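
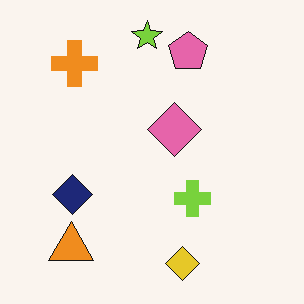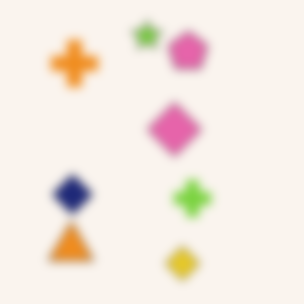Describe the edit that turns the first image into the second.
This is the original image strongly gaussian-blurred.

Shape edges and outlines are uniformly softened across the whole image.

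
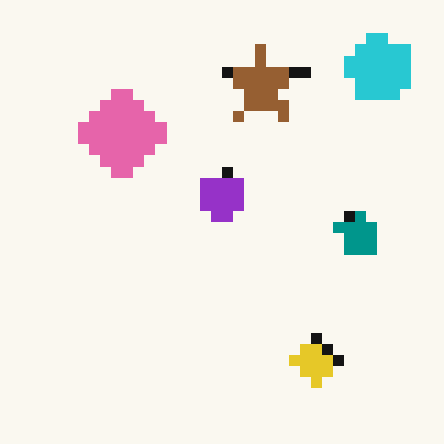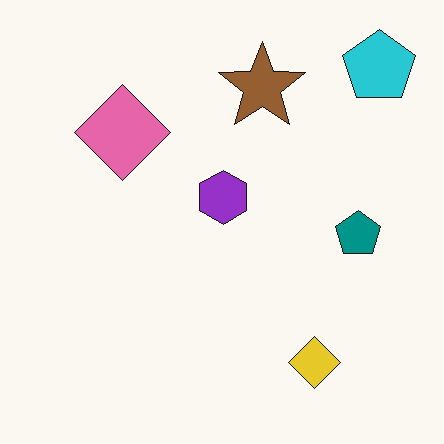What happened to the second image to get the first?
The transformation is: coarsely pixelated.

Shapes are reduced to large square blocks; fine edges and outlines are lost — a downscale-then-upscale (mosaic) effect.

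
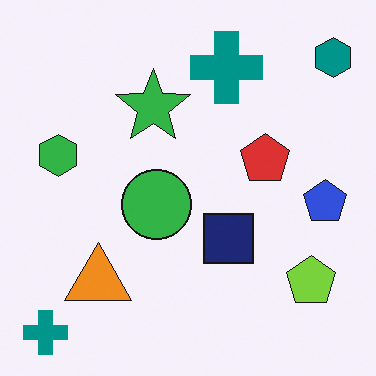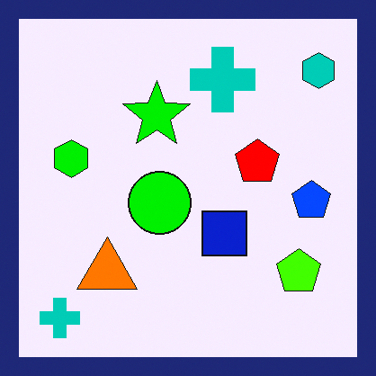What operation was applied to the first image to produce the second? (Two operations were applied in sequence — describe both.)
The image was made much more vivid (saturation change), then framed with a navy border.

All colors are more vivid — a global saturation change. A solid navy frame runs around the edge of the second image, with the content slightly shrunk inside it.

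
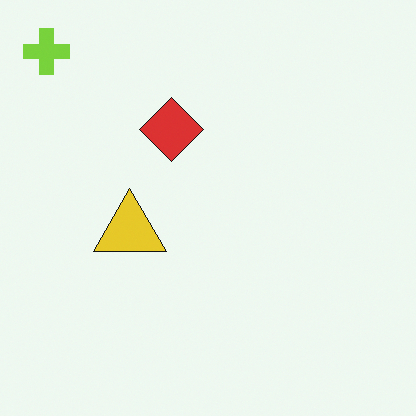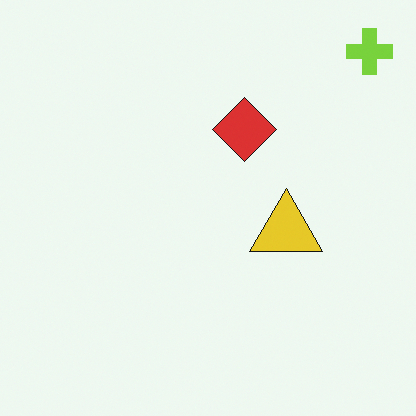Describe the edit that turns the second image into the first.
The transformation is: flipped horizontally (left ↔ right).

The lime cross is in the top-right of the second image and the top-left of the first — shapes on opposite sides of the vertical midline have swapped in a mirror flip.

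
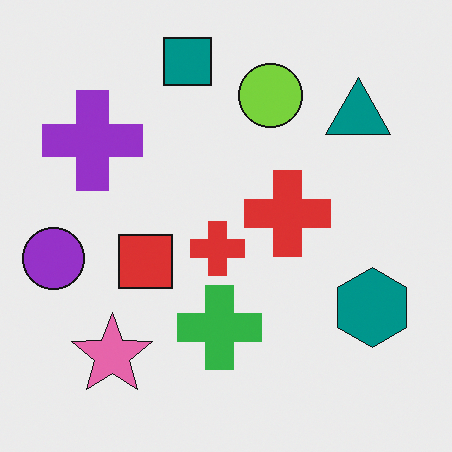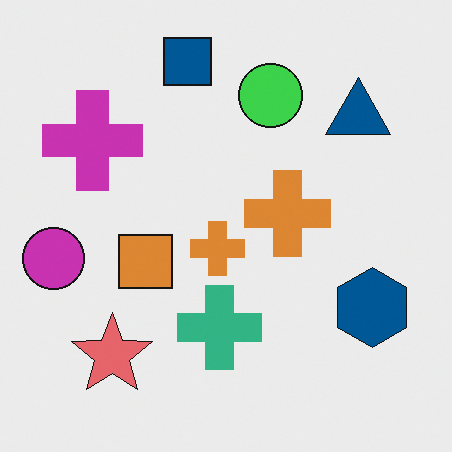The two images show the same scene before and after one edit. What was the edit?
The transformation is: hue-shifted by a small amount.

Every shape's color has rotated by the same amount around the hue wheel — a uniform hue shift.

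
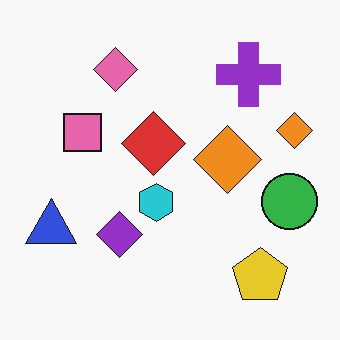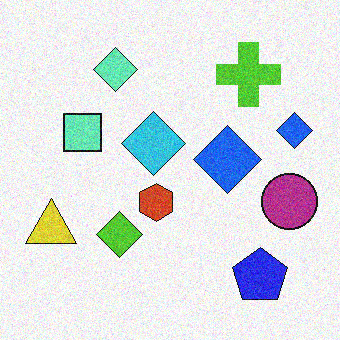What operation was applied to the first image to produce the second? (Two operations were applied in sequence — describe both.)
The image was hue-shifted through roughly half the color wheel, then degraded with visible gaussian noise.

Every shape's color has rotated by the same amount around the hue wheel — a uniform hue shift. Random speckle covers the whole image, including the flat background.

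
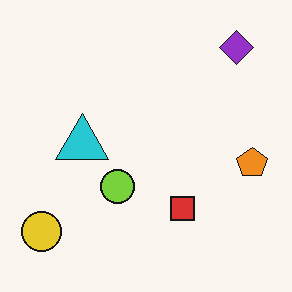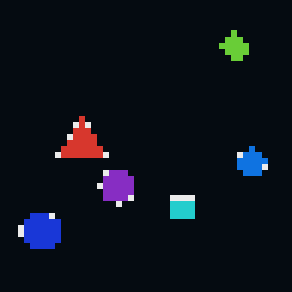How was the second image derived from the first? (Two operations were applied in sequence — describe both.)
The transformation is: moderately pixelated, then color-inverted (negative).

Shapes are reduced to large square blocks; fine edges and outlines are lost — a downscale-then-upscale (mosaic) effect. The light background has become dark and every shape's color is its complement — a photographic negative.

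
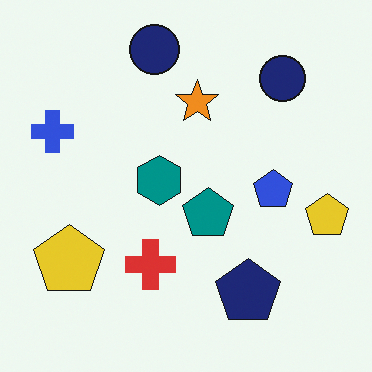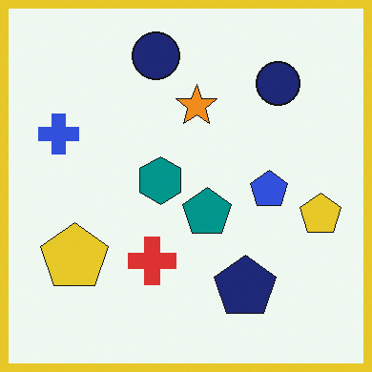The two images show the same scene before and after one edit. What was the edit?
The second image is the first framed with a yellow border.

A solid yellow frame runs around the edge of the second image, with the content slightly shrunk inside it.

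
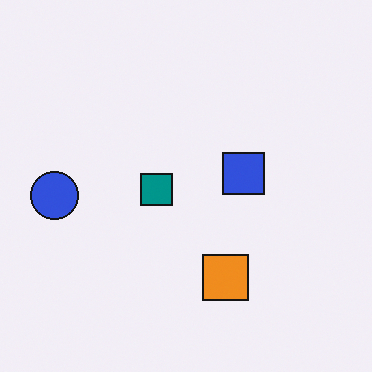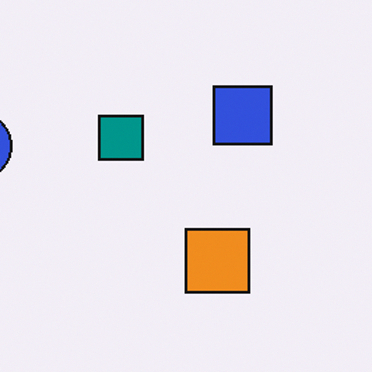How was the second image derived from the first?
The second image is the first cropped to a modestly smaller region and rescaled.

The visible shapes are larger and the field of view is narrower; shapes near the original edges may be partly or wholly outside the frame — a crop-and-rescale.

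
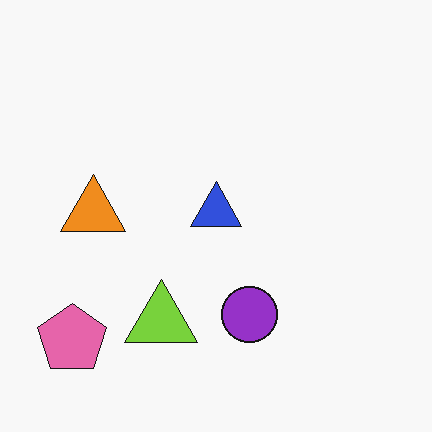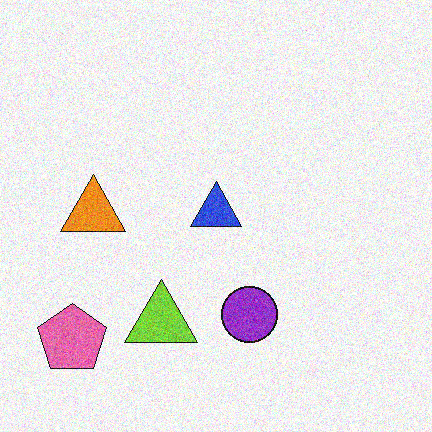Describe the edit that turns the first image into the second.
Degraded with visible gaussian noise.

Random speckle covers the whole image, including the flat background.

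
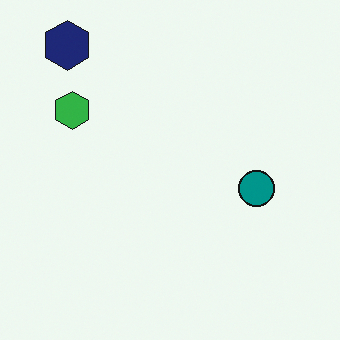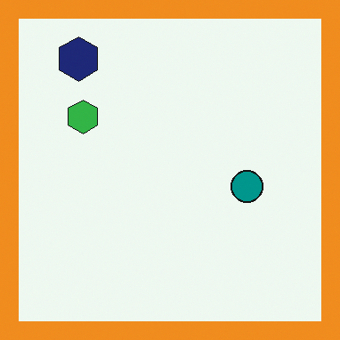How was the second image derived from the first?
The second image is the first framed with a orange border.

A solid orange frame runs around the edge of the second image, with the content slightly shrunk inside it.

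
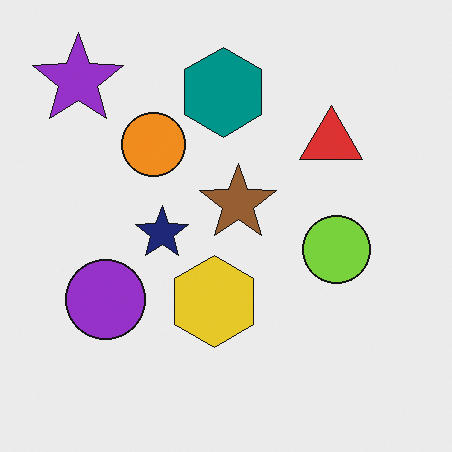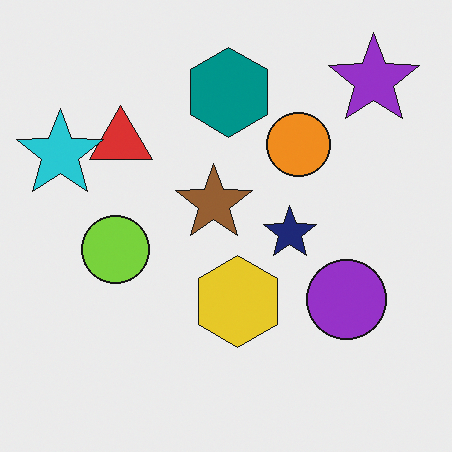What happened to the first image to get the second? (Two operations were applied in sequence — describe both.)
Flipped horizontally (left ↔ right), then overlaid with an additional cyan star.

The purple star is in the top-left of the first image and the top-right of the second — shapes on opposite sides of the vertical midline have swapped in a mirror flip. A cyan star appears in the second image that is absent from the first.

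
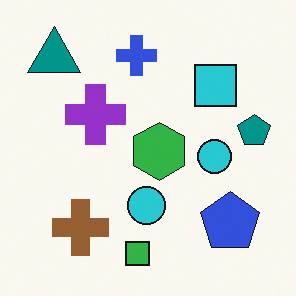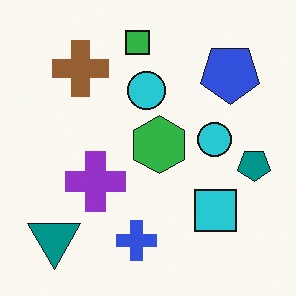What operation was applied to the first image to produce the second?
The second image is the first flipped vertically (top ↔ bottom).

The green square is in the bottom of the first image and the top of the second — shapes on opposite sides of the horizontal midline have swapped in a mirror flip.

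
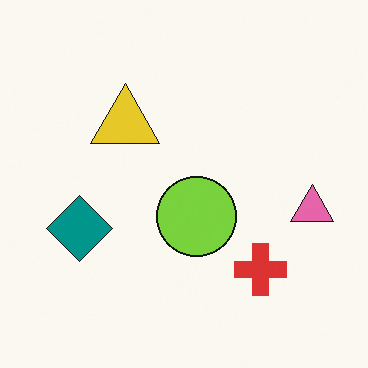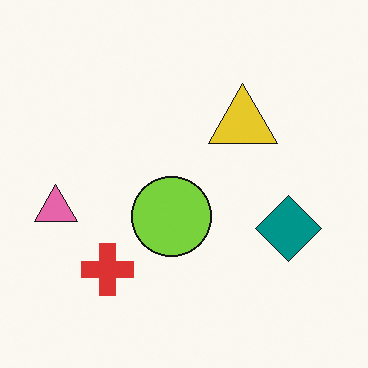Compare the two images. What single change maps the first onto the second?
This is the original image flipped horizontally (left ↔ right).

The pink triangle is in the right of the first image and the left of the second — shapes on opposite sides of the vertical midline have swapped in a mirror flip.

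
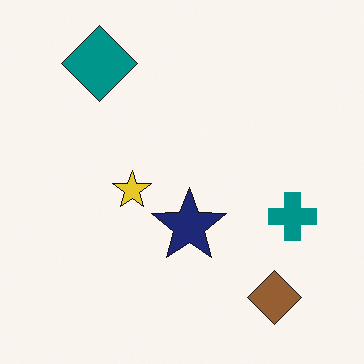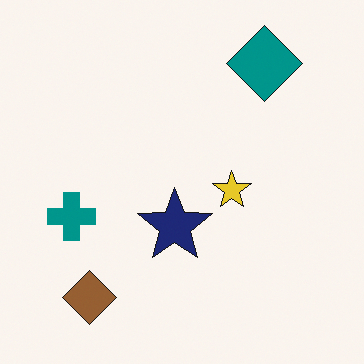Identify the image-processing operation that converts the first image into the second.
The transformation is: flipped horizontally (left ↔ right).

The teal cross is in the right of the first image and the left of the second — shapes on opposite sides of the vertical midline have swapped in a mirror flip.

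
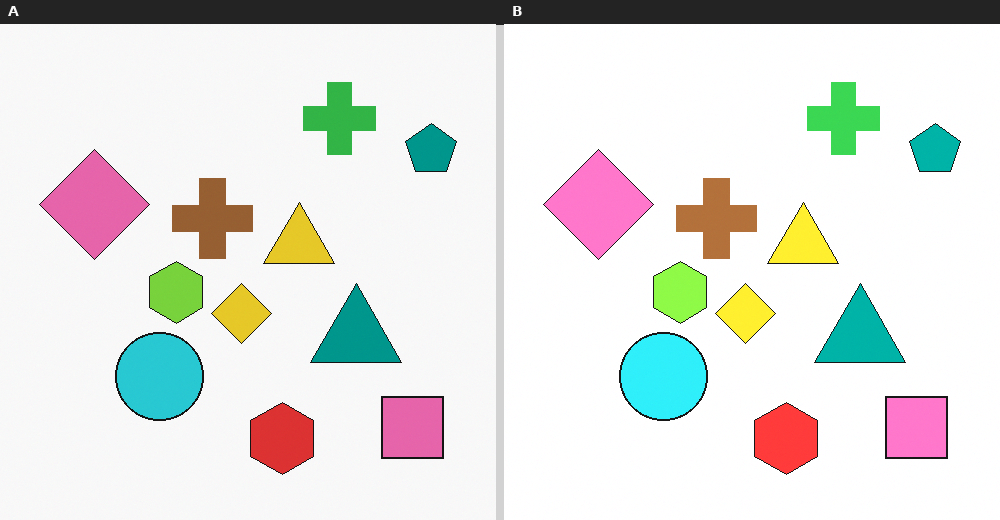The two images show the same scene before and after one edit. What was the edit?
The image was brightened a little.

Every pixel — background and shapes alike — is uniformly brightened.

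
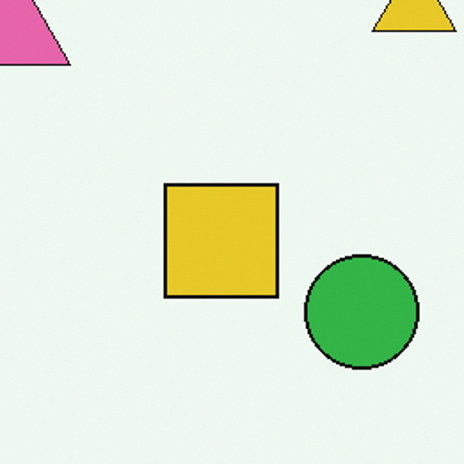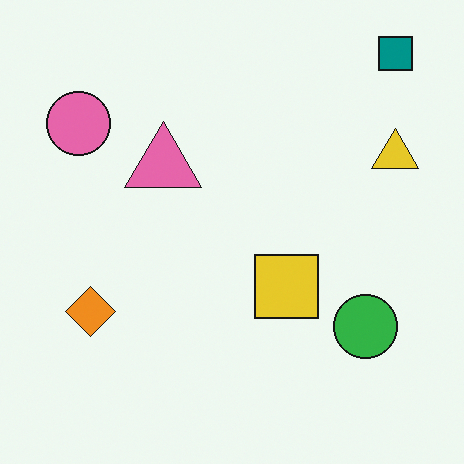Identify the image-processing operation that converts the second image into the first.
It was cropped tightly and scaled back up.

The visible shapes are larger and the field of view is narrower; shapes near the original edges may be partly or wholly outside the frame — a crop-and-rescale.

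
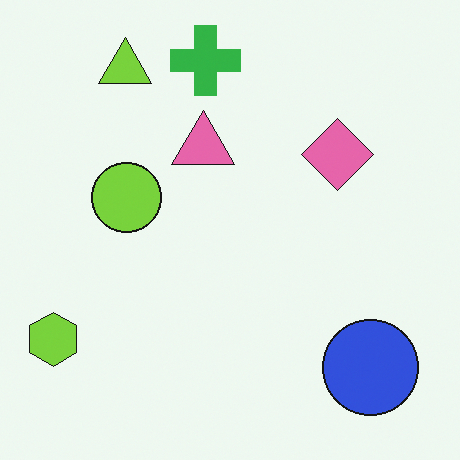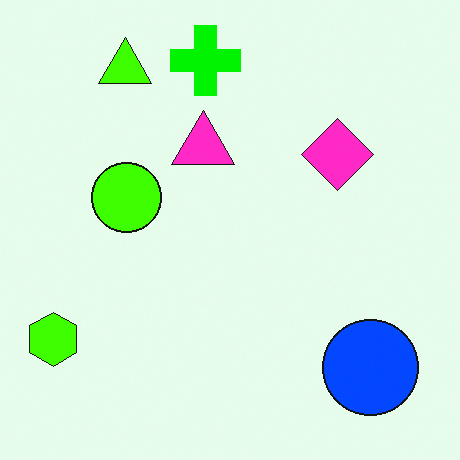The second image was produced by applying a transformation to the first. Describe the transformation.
The transformation is: heavily oversaturated.

All colors are more vivid — a global saturation change.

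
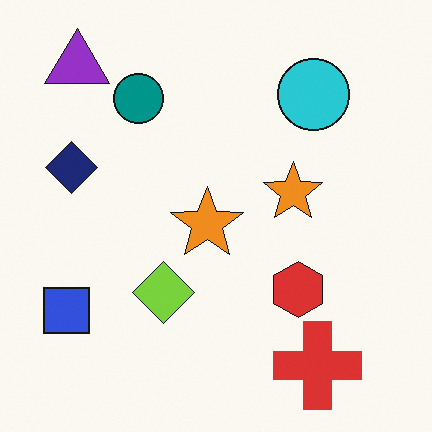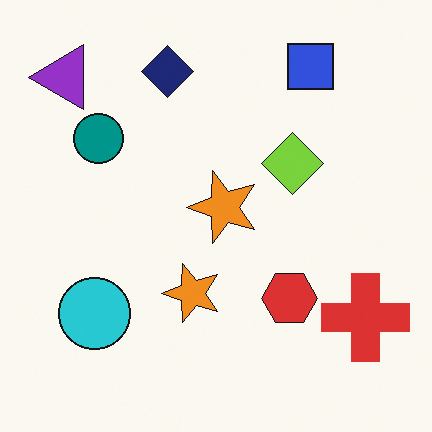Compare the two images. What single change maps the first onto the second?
The second image is the first transposed (reflected across the top-left ↔ bottom-right diagonal).

Shapes have swapped their row and column positions — what was in the top-right is now in the bottom-left — a diagonal reflection.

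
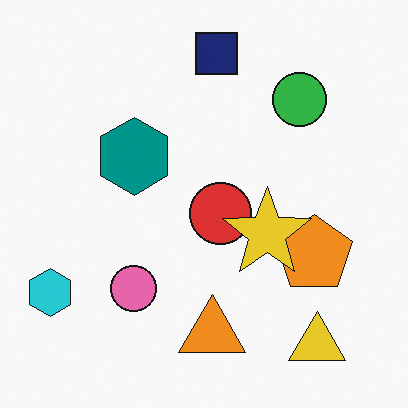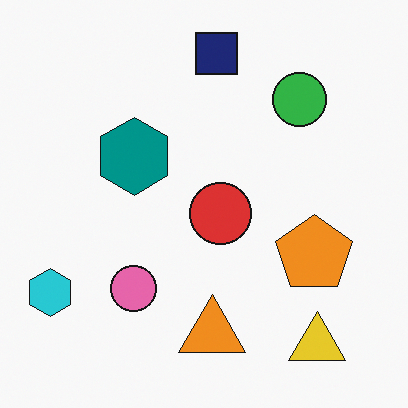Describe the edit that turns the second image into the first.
This is the original image overlaid with an additional yellow star.

A yellow star appears in the first image that is absent from the second.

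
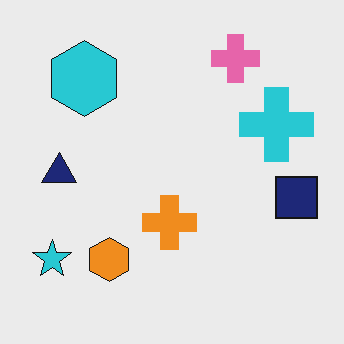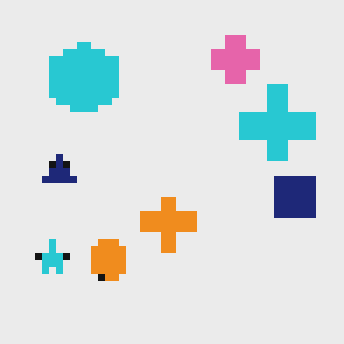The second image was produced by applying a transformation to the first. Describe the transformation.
Pixelated into visible square blocks.

Shapes are reduced to large square blocks; fine edges and outlines are lost — a downscale-then-upscale (mosaic) effect.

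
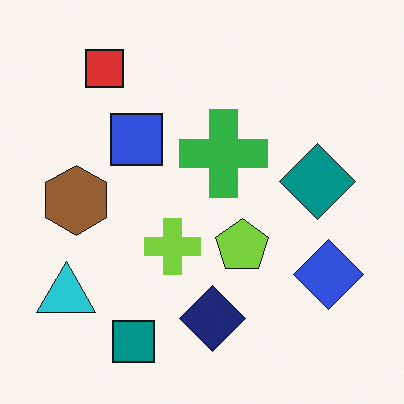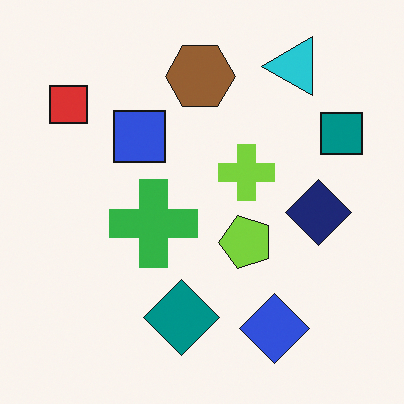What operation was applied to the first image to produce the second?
The image was transposed (reflected across the top-left ↔ bottom-right diagonal).

Shapes have swapped their row and column positions — what was in the top-right is now in the bottom-left — a diagonal reflection.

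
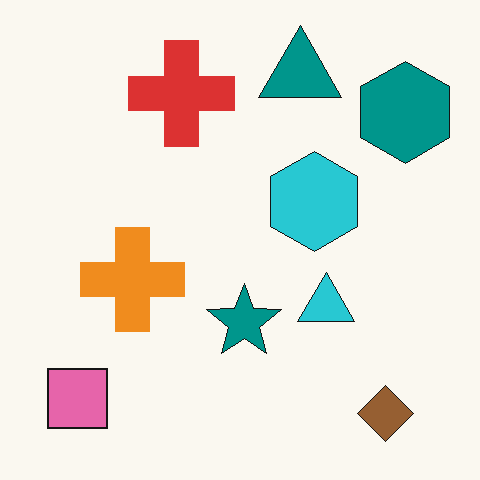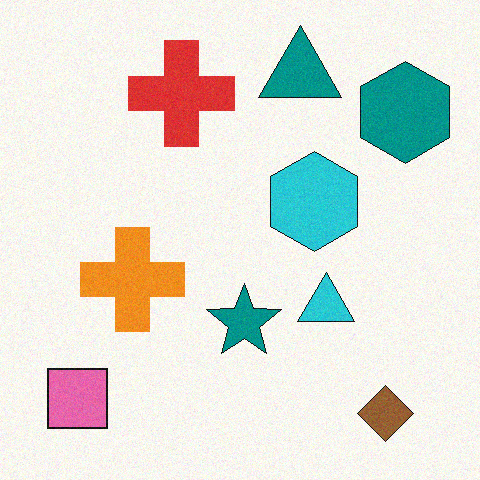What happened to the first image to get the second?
The second image is the first degraded with a light layer of grain.

Random speckle covers the whole image, including the flat background.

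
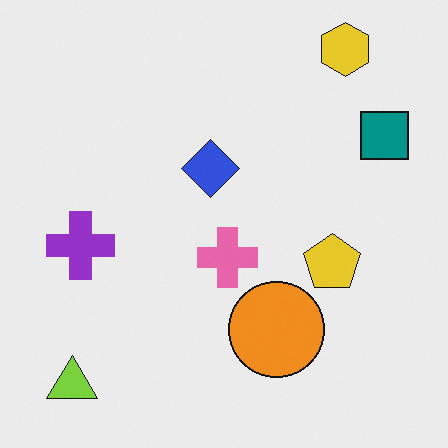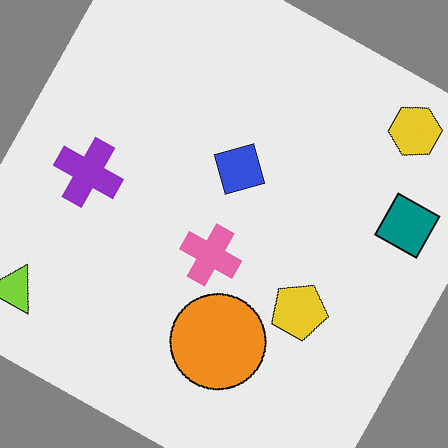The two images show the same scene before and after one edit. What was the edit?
Rotated clockwise by a clearly visible amount.

Every shape is tilted by the same angle and the image corners show triangular fill wedges — a whole-image rotation by a non-right angle.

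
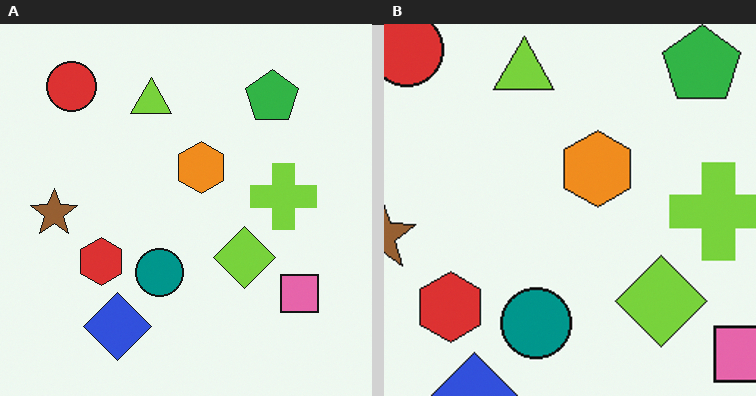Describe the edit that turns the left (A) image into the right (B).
The transformation is: cropped to a modestly smaller region and rescaled.

The visible shapes are larger and the field of view is narrower; shapes near the original edges may be partly or wholly outside the frame — a crop-and-rescale.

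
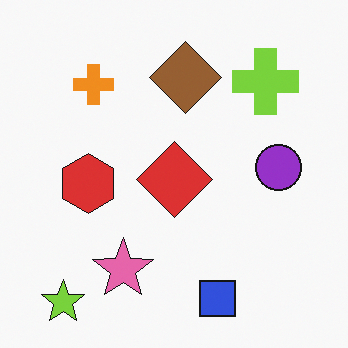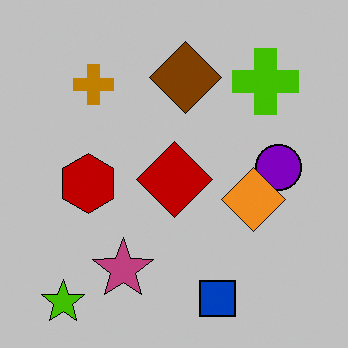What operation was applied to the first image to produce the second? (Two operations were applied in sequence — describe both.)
It was heavily posterized to just a handful of flat colors, then overlaid with an additional orange diamond.

Each flat color has snapped to a coarser quantized level — most visibly, the near-white background has dropped to a flat grey. An orange diamond appears in the second image that is absent from the first.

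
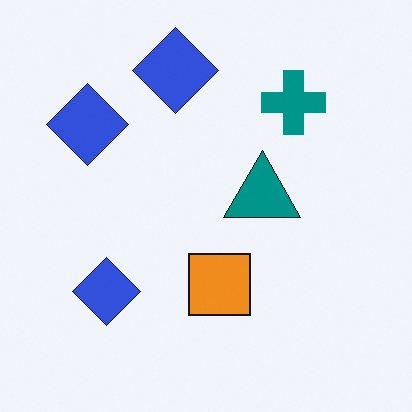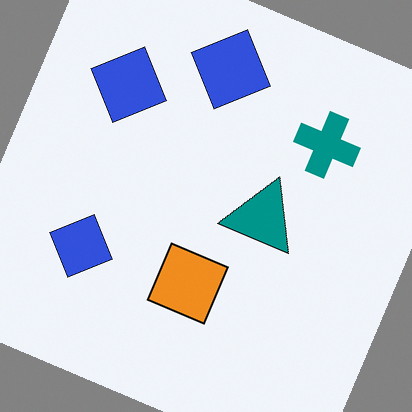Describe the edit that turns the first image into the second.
Rotated clockwise by a moderate amount.

Every shape is tilted by the same angle and the image corners show triangular fill wedges — a whole-image rotation by a non-right angle.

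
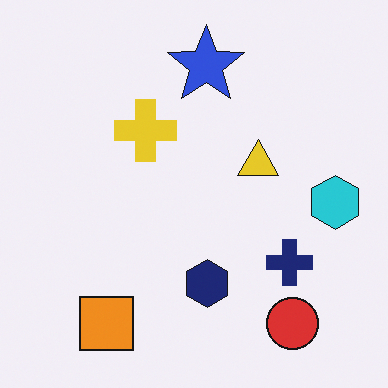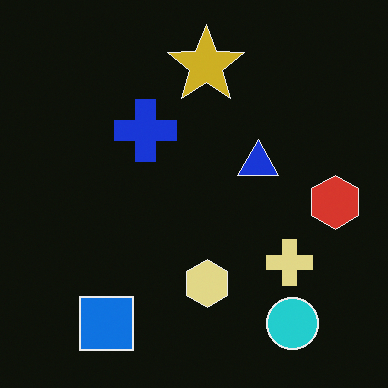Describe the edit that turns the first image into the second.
It was color-inverted (negative).

The light background has become dark and every shape's color is its complement — a photographic negative.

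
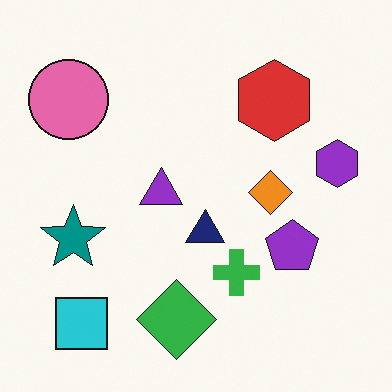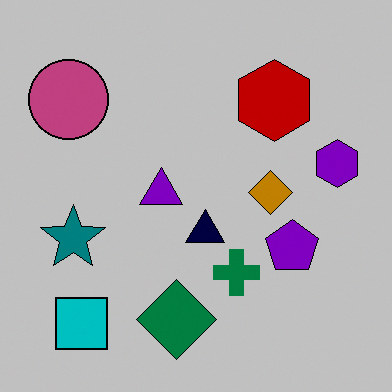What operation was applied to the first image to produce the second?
This is the original image heavily posterized to just a handful of flat colors.

Each flat color has snapped to a coarser quantized level — most visibly, the near-white background has dropped to a flat grey.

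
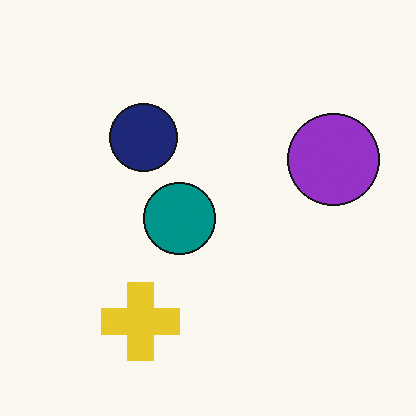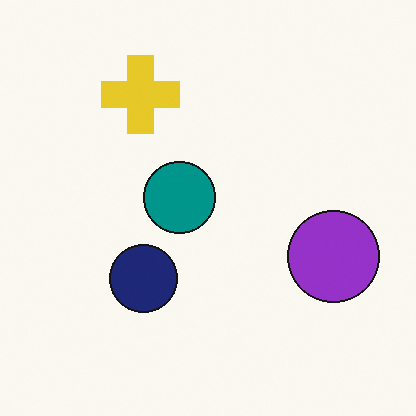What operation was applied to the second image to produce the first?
The image was flipped vertically (top ↔ bottom).

The yellow cross is in the top of the second image and the bottom of the first — shapes on opposite sides of the horizontal midline have swapped in a mirror flip.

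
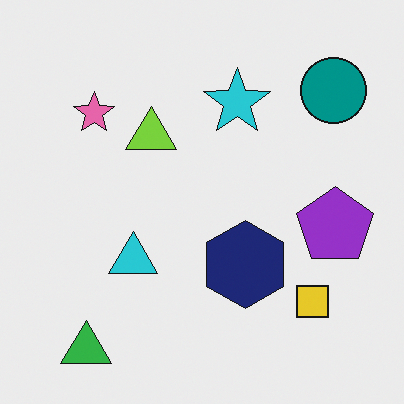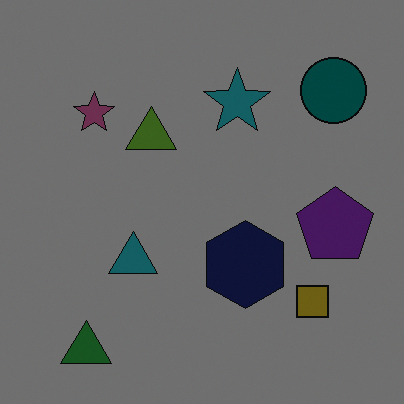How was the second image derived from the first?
It was substantially darkened.

Every pixel — background and shapes alike — is uniformly darkened.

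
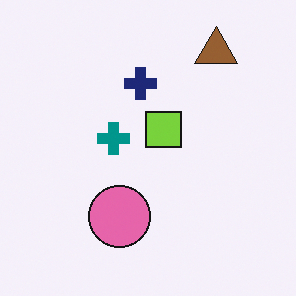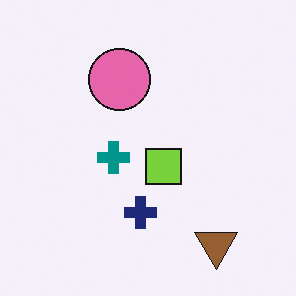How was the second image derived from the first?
This is the original image flipped vertically (top ↔ bottom).

The brown triangle is in the top-right of the first image and the bottom-right of the second — shapes on opposite sides of the horizontal midline have swapped in a mirror flip.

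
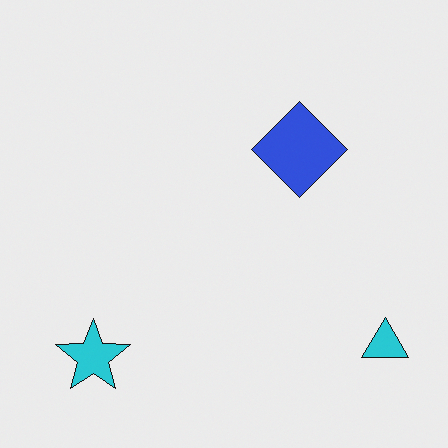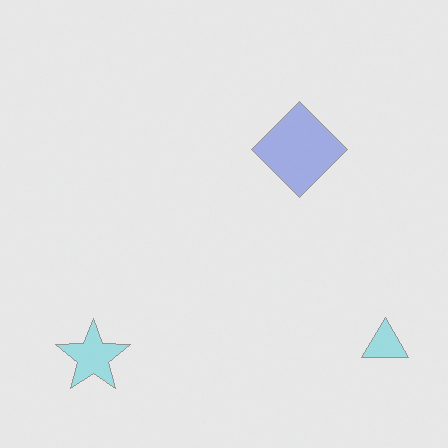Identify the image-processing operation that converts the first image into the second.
The second image is the first given much lower contrast.

Tones are pushed toward mid-grey across the whole image — a global contrast change.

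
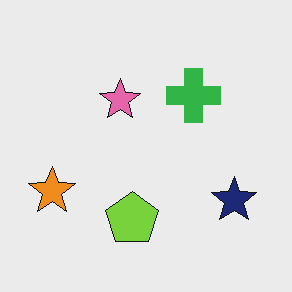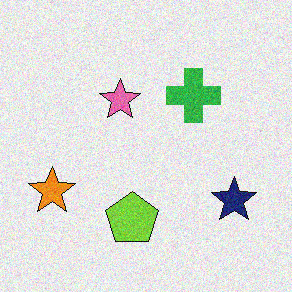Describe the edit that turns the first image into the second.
Degraded with moderate additive noise.

Random speckle covers the whole image, including the flat background.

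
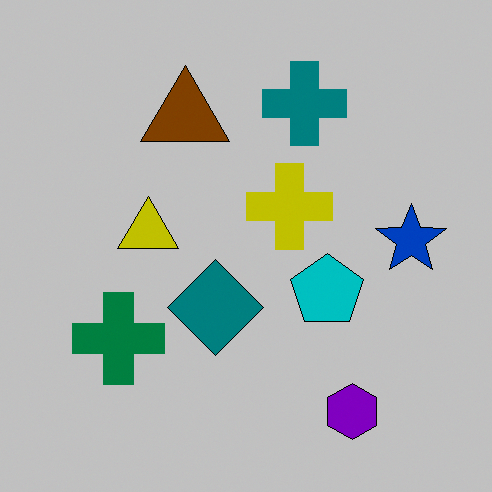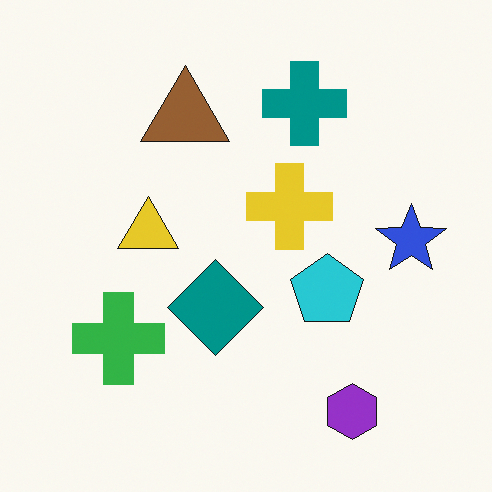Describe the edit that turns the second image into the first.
It was heavily posterized to just a handful of flat colors.

Each flat color has snapped to a coarser quantized level — most visibly, the near-white background has dropped to a flat grey.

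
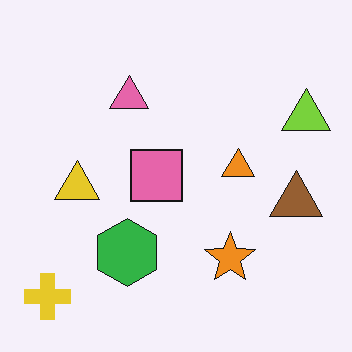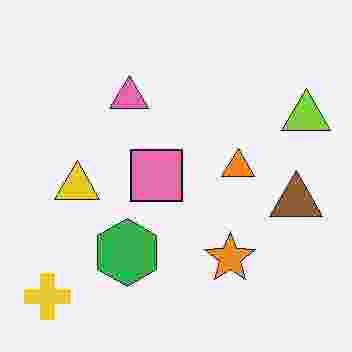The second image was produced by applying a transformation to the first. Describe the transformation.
The second image is the first degraded with heavy JPEG compression.

Blocky 8×8 compression artifacts appear around shape edges and the flat background shows ringing — characteristic JPEG degradation.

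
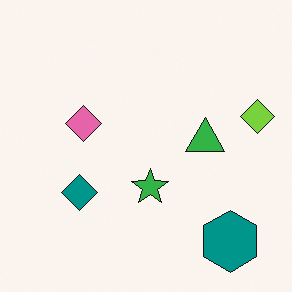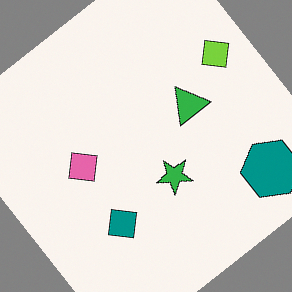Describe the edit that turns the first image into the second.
Rotated counter-clockwise by a large amount — several tens of degrees.

Every shape is tilted by the same angle and the image corners show triangular fill wedges — a whole-image rotation by a non-right angle.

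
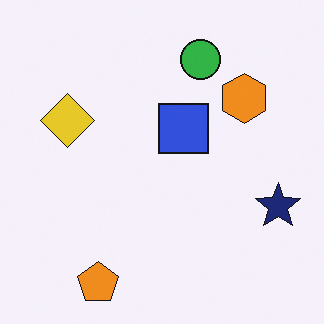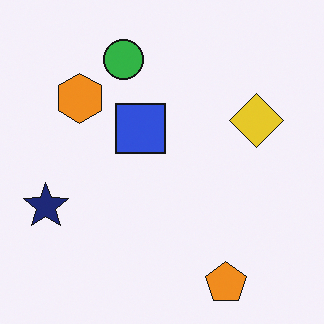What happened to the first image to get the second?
Flipped horizontally (left ↔ right).

The navy star is in the right of the first image and the left of the second — shapes on opposite sides of the vertical midline have swapped in a mirror flip.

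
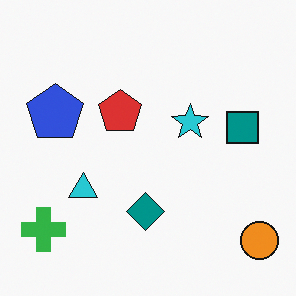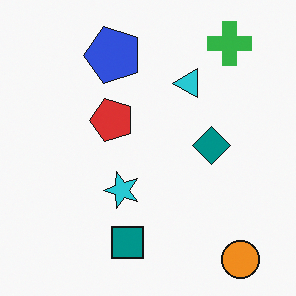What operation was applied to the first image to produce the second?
Transposed (reflected across the top-left ↔ bottom-right diagonal).

Shapes have swapped their row and column positions — what was in the top-right is now in the bottom-left — a diagonal reflection.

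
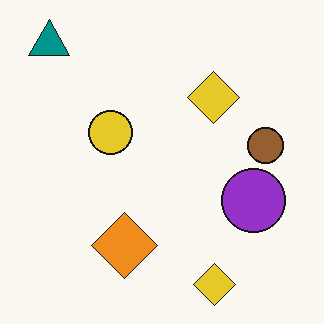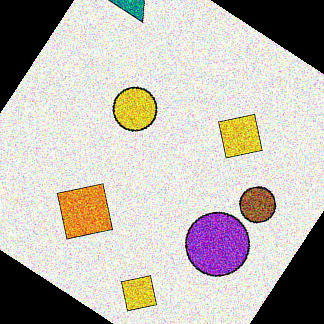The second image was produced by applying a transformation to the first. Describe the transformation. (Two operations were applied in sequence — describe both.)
This is the original image degraded with strong gaussian noise, then rotated clockwise by a large amount — several tens of degrees.

Random speckle covers the whole image, including the flat background. Every shape is tilted by the same angle and the image corners show triangular fill wedges — a whole-image rotation by a non-right angle.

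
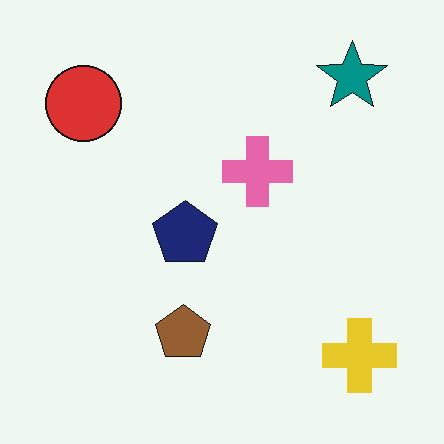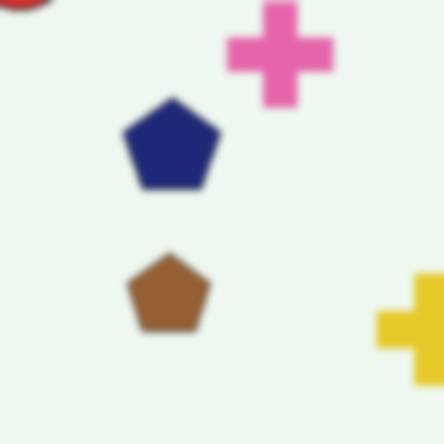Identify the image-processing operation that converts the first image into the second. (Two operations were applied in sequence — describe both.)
The transformation is: cropped slightly and scaled back up, then noticeably gaussian-blurred.

The visible shapes are larger and the field of view is narrower; shapes near the original edges may be partly or wholly outside the frame — a crop-and-rescale. Shape edges and outlines are uniformly softened across the whole image.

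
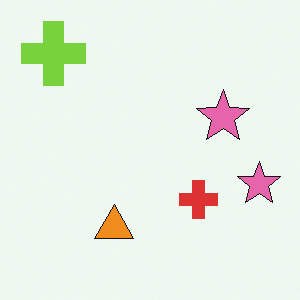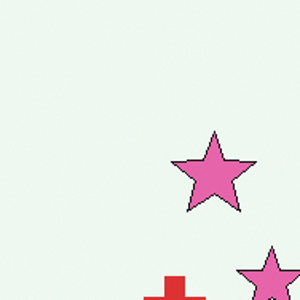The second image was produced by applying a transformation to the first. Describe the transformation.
It was cropped slightly and scaled back up.

The visible shapes are larger and the field of view is narrower; shapes near the original edges may be partly or wholly outside the frame — a crop-and-rescale.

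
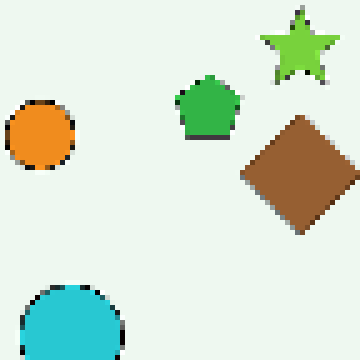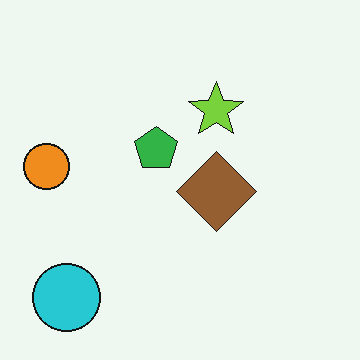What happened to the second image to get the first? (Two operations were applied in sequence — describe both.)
The image was cropped to a modestly smaller region and rescaled, then mildly pixelated.

The visible shapes are larger and the field of view is narrower; shapes near the original edges may be partly or wholly outside the frame — a crop-and-rescale. Shapes are reduced to large square blocks; fine edges and outlines are lost — a downscale-then-upscale (mosaic) effect.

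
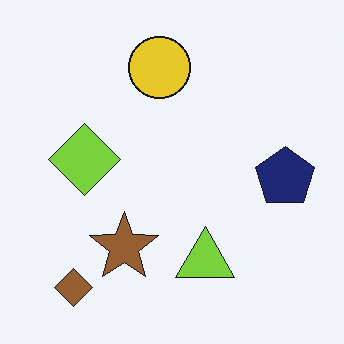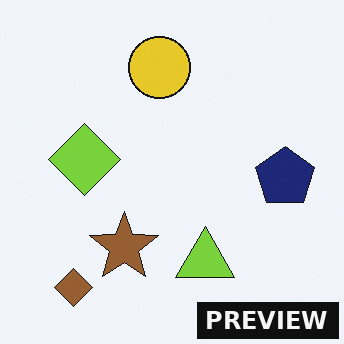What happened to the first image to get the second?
This is the original image watermarked with the text "PREVIEW" in the lower-right corner.

A dark label reading "PREVIEW" appears in the lower-right corner.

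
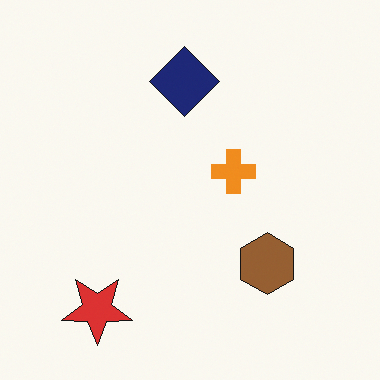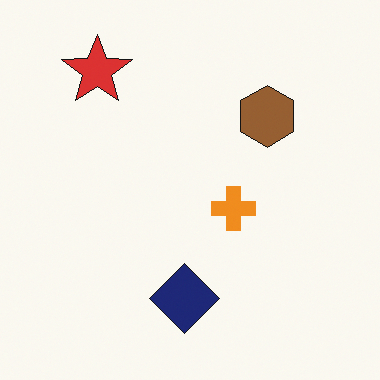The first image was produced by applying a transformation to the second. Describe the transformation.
The transformation is: flipped vertically (top ↔ bottom).

The red star is in the top-left of the second image and the bottom-left of the first — shapes on opposite sides of the horizontal midline have swapped in a mirror flip.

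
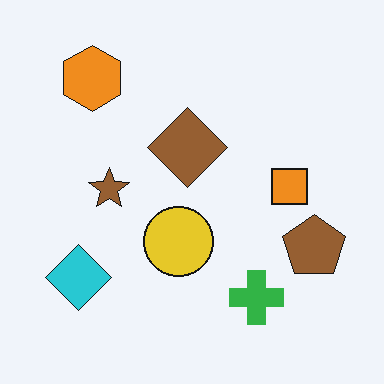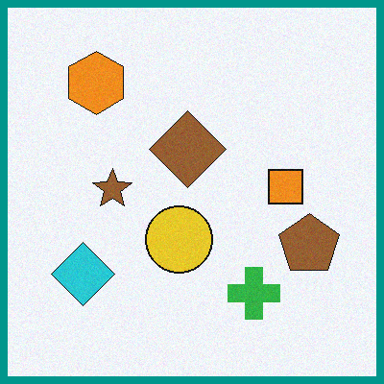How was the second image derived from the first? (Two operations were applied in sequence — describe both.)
It was degraded with a light layer of grain, then framed with a teal border.

Random speckle covers the whole image, including the flat background. A solid teal frame runs around the edge of the second image, with the content slightly shrunk inside it.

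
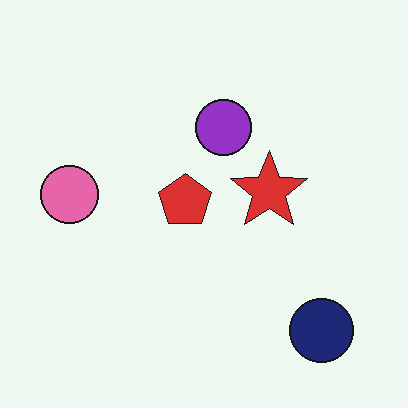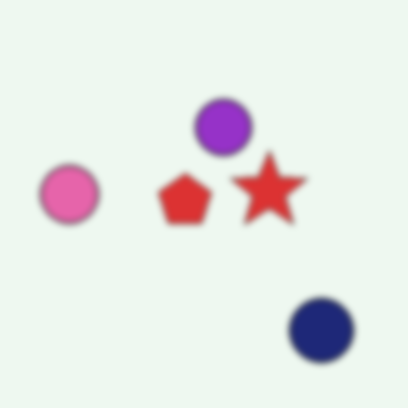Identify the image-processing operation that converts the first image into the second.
It was noticeably gaussian-blurred.

Shape edges and outlines are uniformly softened across the whole image.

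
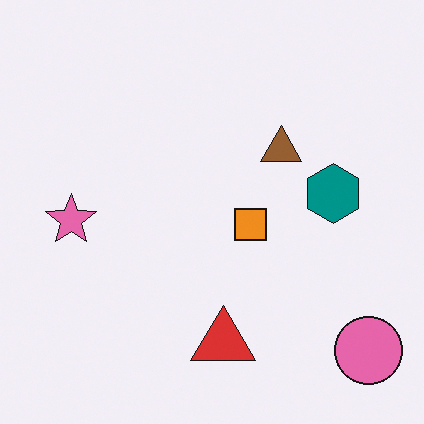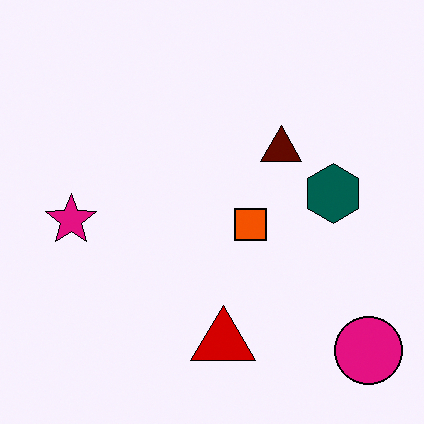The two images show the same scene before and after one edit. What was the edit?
The transformation is: given much higher contrast.

Tones are pushed away from mid-grey across the whole image — a global contrast change.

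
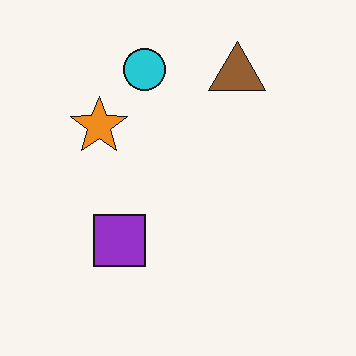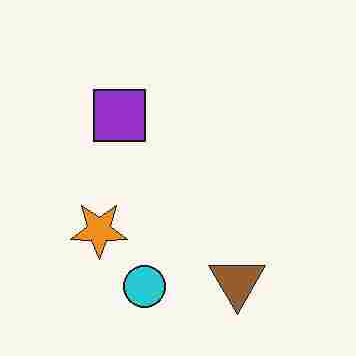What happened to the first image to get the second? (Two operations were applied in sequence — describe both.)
The transformation is: degraded with heavy JPEG compression, then flipped vertically (top ↔ bottom).

Blocky 8×8 compression artifacts appear around shape edges and the flat background shows ringing — characteristic JPEG degradation. The cyan circle is in the top of the first image and the bottom of the second — shapes on opposite sides of the horizontal midline have swapped in a mirror flip.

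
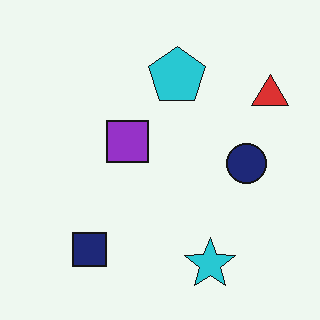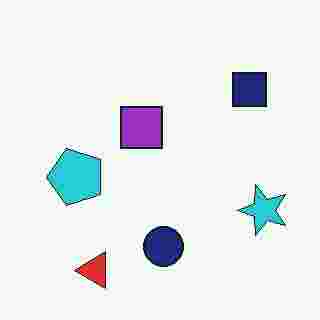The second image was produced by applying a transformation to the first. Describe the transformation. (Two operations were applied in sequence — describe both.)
The image was heavily JPEG-compressed with obvious blocking artifacts, then transposed (reflected across the top-left ↔ bottom-right diagonal).

Blocky 8×8 compression artifacts appear around shape edges and the flat background shows ringing — characteristic JPEG degradation. Shapes have swapped their row and column positions — what was in the top-right is now in the bottom-left — a diagonal reflection.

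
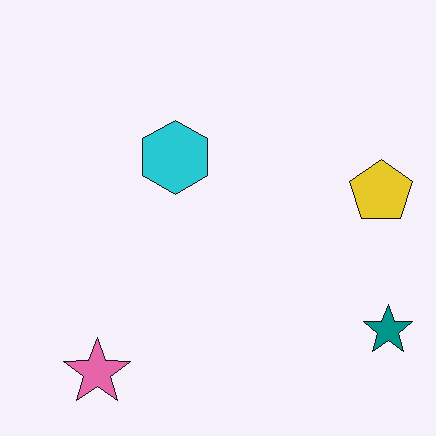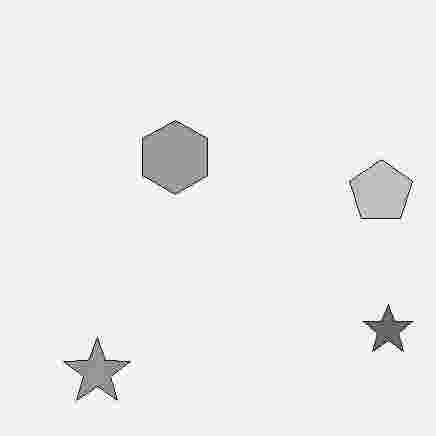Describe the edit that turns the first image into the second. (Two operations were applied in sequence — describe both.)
The second image is the first converted to grayscale, then heavily JPEG-compressed with obvious blocking artifacts.

All color is removed — every shape is now a shade of grey. Blocky 8×8 compression artifacts appear around shape edges and the flat background shows ringing — characteristic JPEG degradation.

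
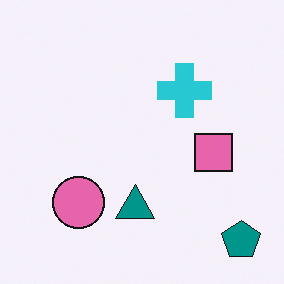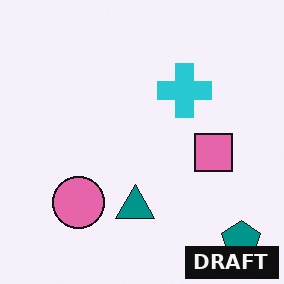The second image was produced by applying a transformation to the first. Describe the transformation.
The transformation is: watermarked with the text "DRAFT" in the lower-right corner.

A dark label reading "DRAFT" appears in the lower-right corner.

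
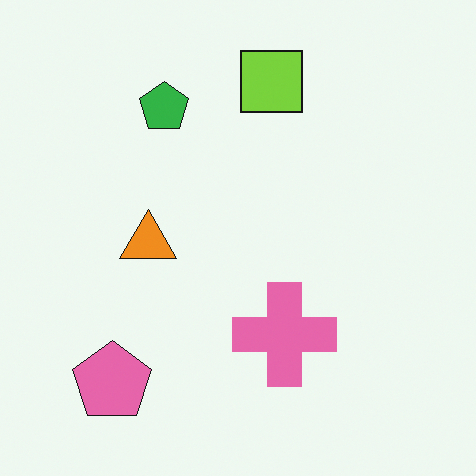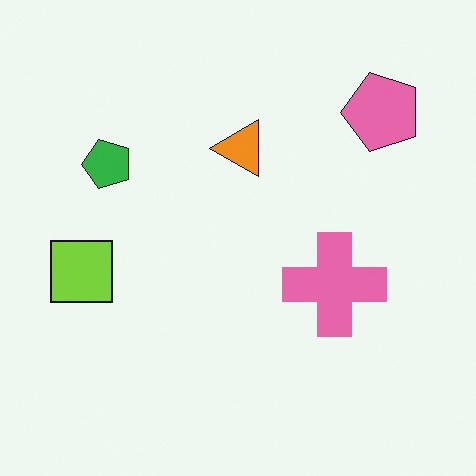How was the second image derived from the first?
The image was transposed (reflected across the top-left ↔ bottom-right diagonal).

Shapes have swapped their row and column positions — what was in the top-right is now in the bottom-left — a diagonal reflection.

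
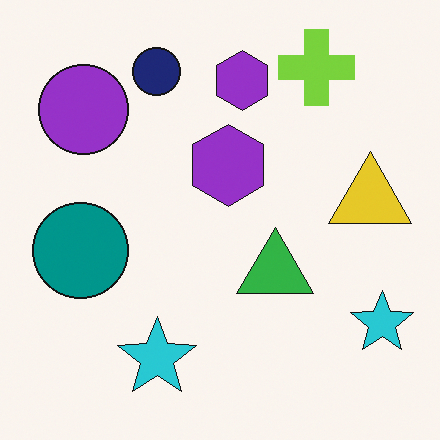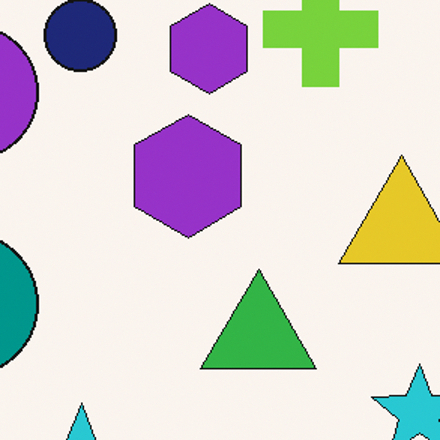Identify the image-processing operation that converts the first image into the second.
This is the original image cropped to a modestly smaller region and rescaled.

The visible shapes are larger and the field of view is narrower; shapes near the original edges may be partly or wholly outside the frame — a crop-and-rescale.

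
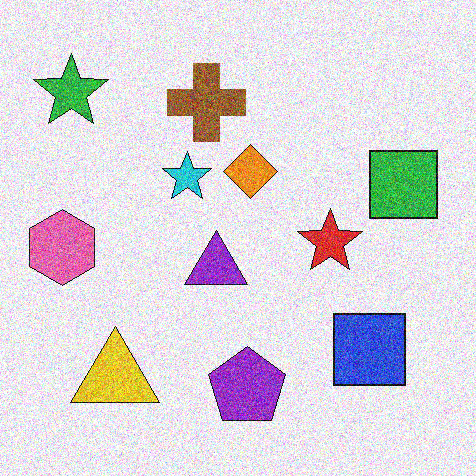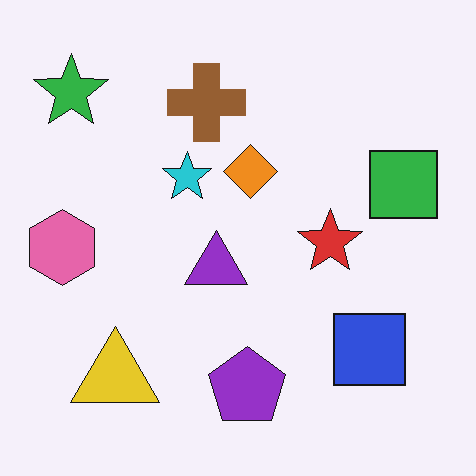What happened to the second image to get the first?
The image was degraded with strong gaussian noise.

Random speckle covers the whole image, including the flat background.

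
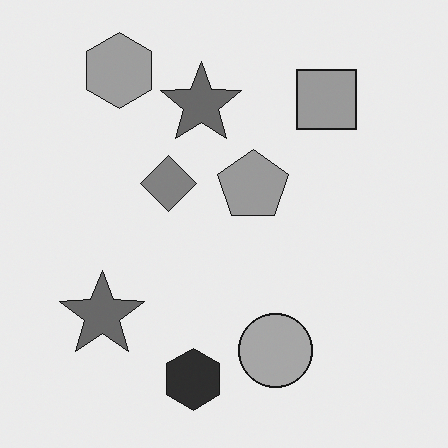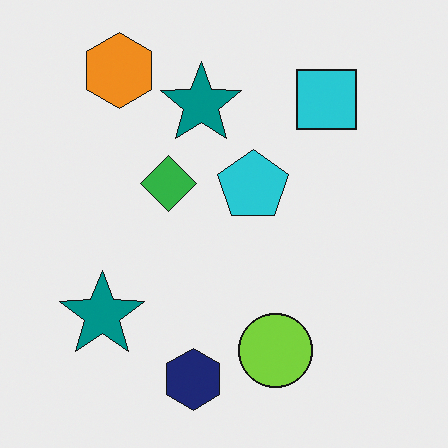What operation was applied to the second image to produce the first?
The image was converted to grayscale.

All color is removed — every shape is now a shade of grey.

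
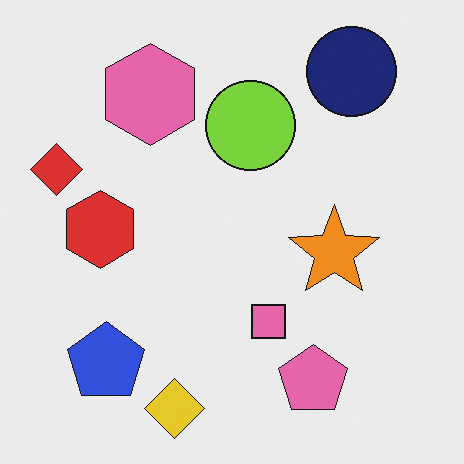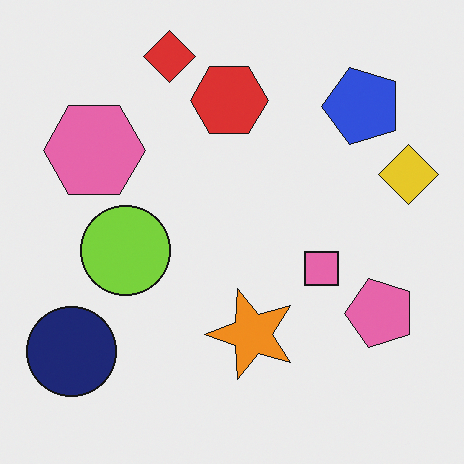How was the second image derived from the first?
It was transposed (reflected across the top-left ↔ bottom-right diagonal).

Shapes have swapped their row and column positions — what was in the top-right is now in the bottom-left — a diagonal reflection.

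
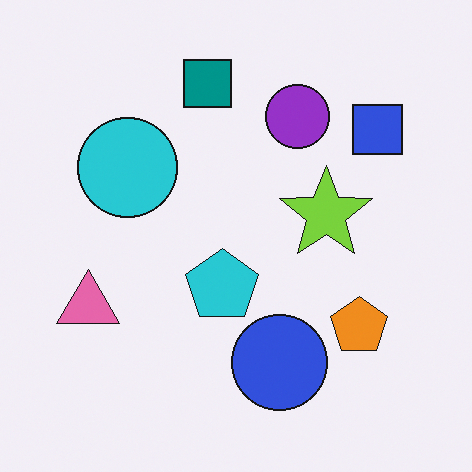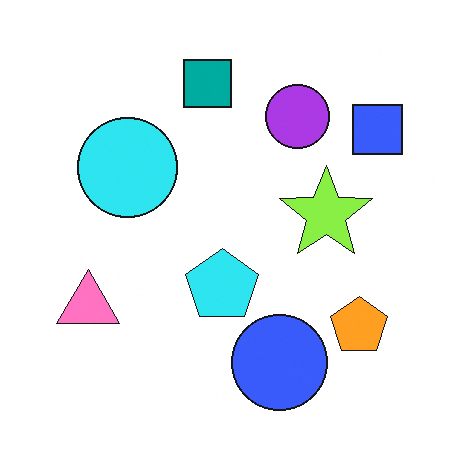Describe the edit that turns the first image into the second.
It was slightly brightened.

Every pixel — background and shapes alike — is uniformly brightened.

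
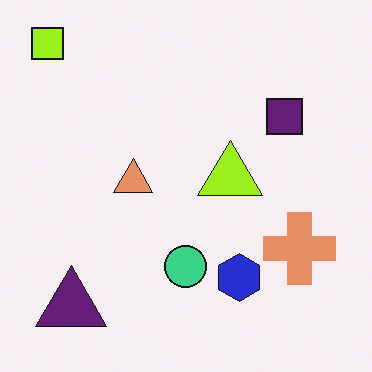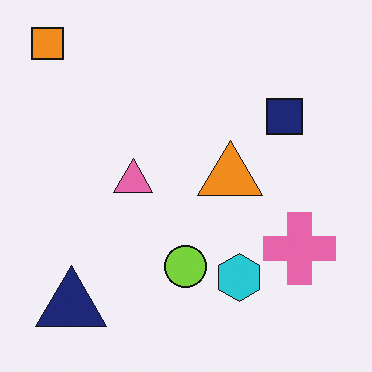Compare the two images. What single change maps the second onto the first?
This is the original image hue-shifted by a small amount.

Every shape's color has rotated by the same amount around the hue wheel — a uniform hue shift.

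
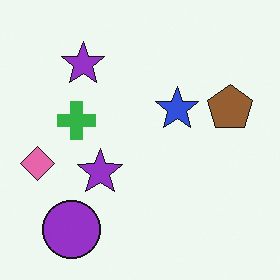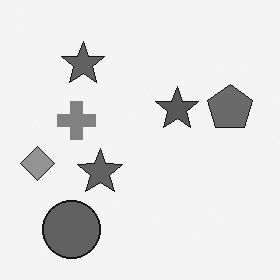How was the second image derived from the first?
Converted to grayscale.

All color is removed — every shape is now a shade of grey.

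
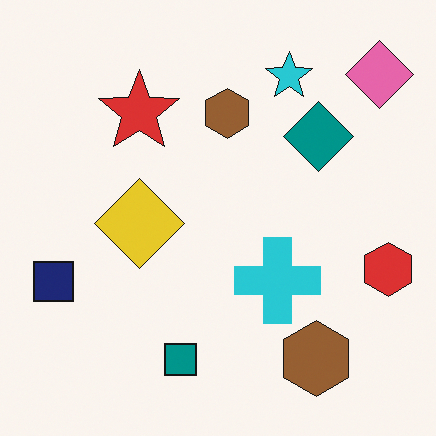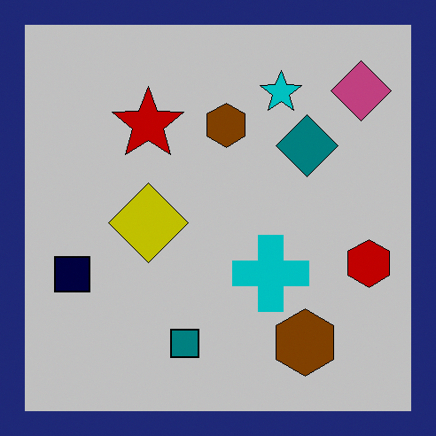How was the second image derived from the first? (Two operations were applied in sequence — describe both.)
The second image is the first aggressively posterized, then framed with a navy border.

Each flat color has snapped to a coarser quantized level — most visibly, the near-white background has dropped to a flat grey. A solid navy frame runs around the edge of the second image, with the content slightly shrunk inside it.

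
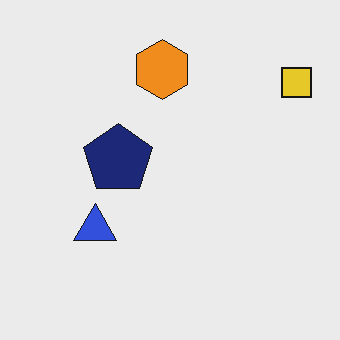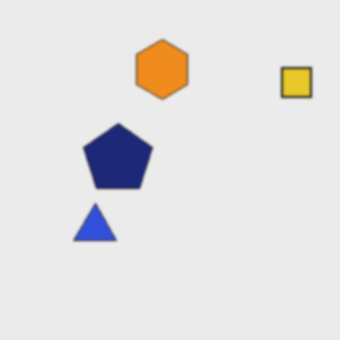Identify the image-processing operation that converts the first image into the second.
It was given a subtle gaussian blur.

Shape edges and outlines are uniformly softened across the whole image.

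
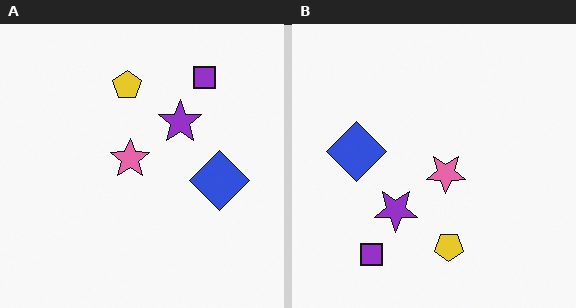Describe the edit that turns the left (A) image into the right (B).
This is the original image rotated 180°.

The purple square sits in the top-right of the left (A) image and the bottom-left of the right (B) — consistent with a whole-image 180° rotation.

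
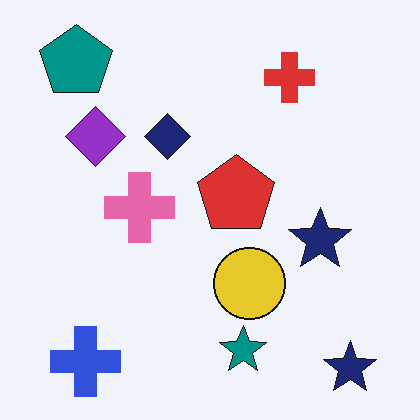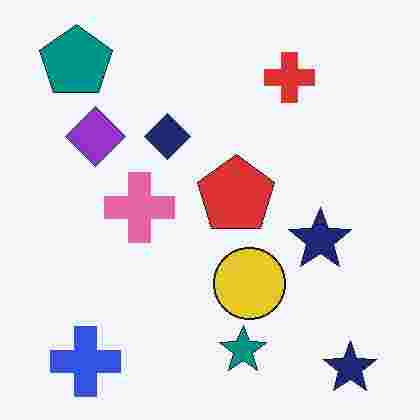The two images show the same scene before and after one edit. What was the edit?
The image was heavily JPEG-compressed with obvious blocking artifacts.

Blocky 8×8 compression artifacts appear around shape edges and the flat background shows ringing — characteristic JPEG degradation.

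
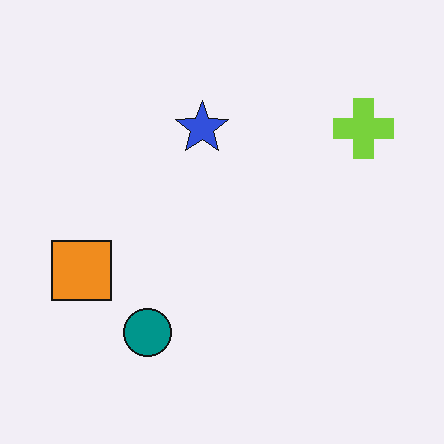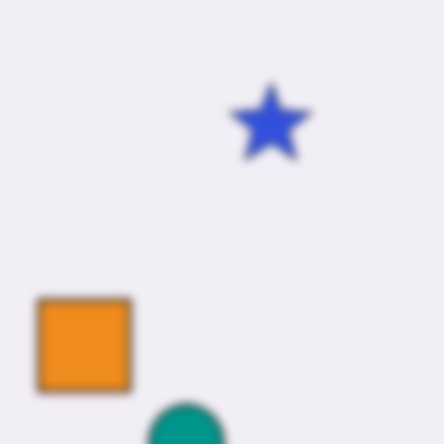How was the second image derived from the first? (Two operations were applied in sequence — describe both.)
The image was cropped to a modestly smaller region and rescaled, then moderately blurred.

The visible shapes are larger and the field of view is narrower; shapes near the original edges may be partly or wholly outside the frame — a crop-and-rescale. Shape edges and outlines are uniformly softened across the whole image.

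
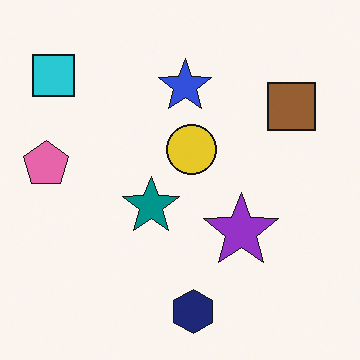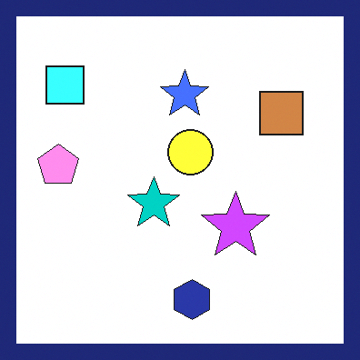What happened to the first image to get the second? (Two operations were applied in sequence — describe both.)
It was substantially brightened, then framed with a navy border.

Every pixel — background and shapes alike — is uniformly brightened. A solid navy frame runs around the edge of the second image, with the content slightly shrunk inside it.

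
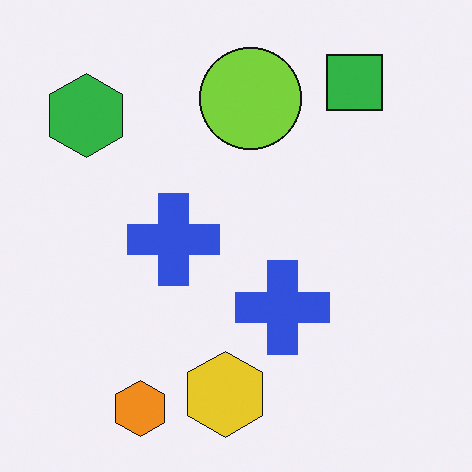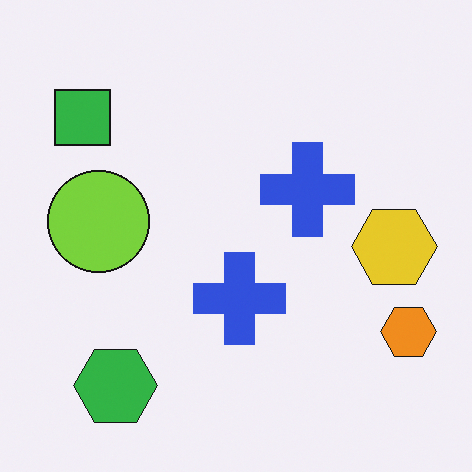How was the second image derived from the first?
This is the original image rotated 90° counter-clockwise.

The orange hexagon sits in the bottom-left of the first image and the bottom-right of the second — consistent with a whole-image 90° counter-clockwise rotation.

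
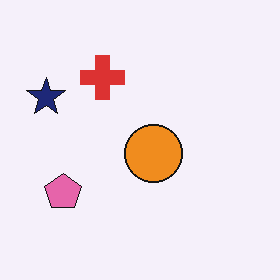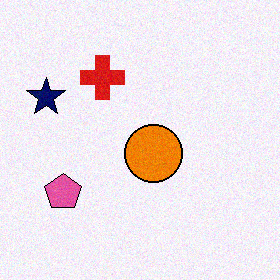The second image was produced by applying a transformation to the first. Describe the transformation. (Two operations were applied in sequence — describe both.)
This is the original image degraded with light additive noise, then given slightly increased contrast.

Random speckle covers the whole image, including the flat background. Tones are pushed away from mid-grey across the whole image — a global contrast change.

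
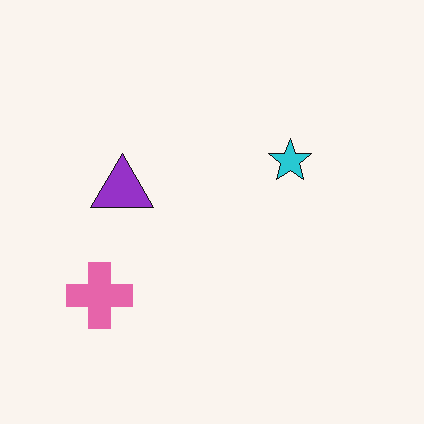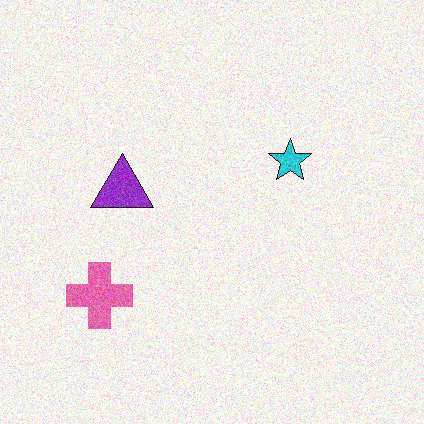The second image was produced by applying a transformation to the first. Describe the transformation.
The second image is the first degraded with visible gaussian noise.

Random speckle covers the whole image, including the flat background.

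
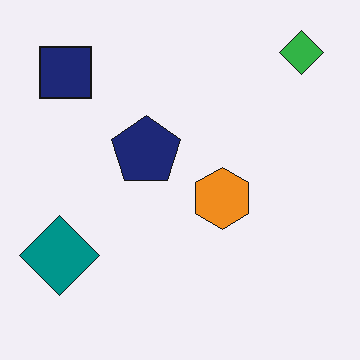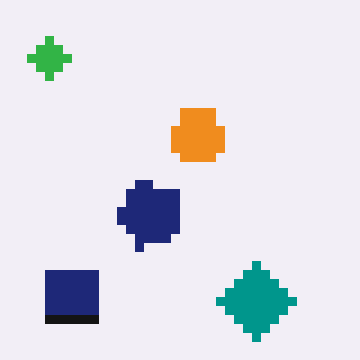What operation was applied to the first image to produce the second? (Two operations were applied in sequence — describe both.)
The transformation is: heavily pixelated into large blocks, then rotated 90° counter-clockwise.

Shapes are reduced to large square blocks; fine edges and outlines are lost — a downscale-then-upscale (mosaic) effect. The green diamond sits in the top-right of the first image and the top-left of the second — consistent with a whole-image 90° counter-clockwise rotation.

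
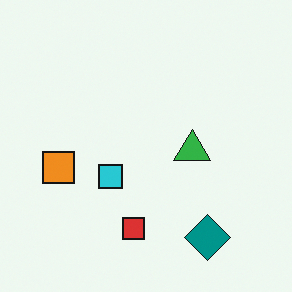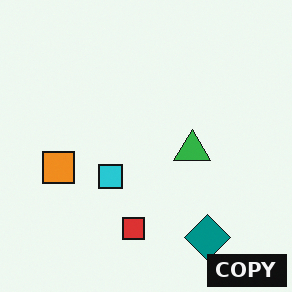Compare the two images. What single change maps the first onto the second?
The transformation is: watermarked with the text "COPY" in the lower-right corner.

A dark label reading "COPY" appears in the lower-right corner.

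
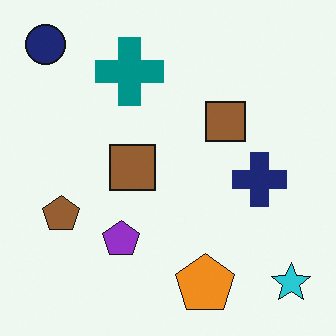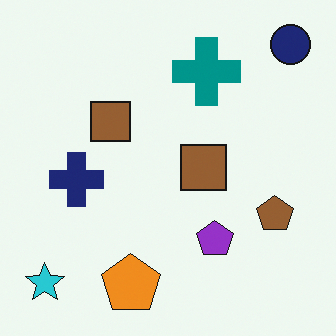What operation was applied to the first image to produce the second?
This is the original image flipped horizontally (left ↔ right).

The cyan star is in the bottom-right of the first image and the bottom-left of the second — shapes on opposite sides of the vertical midline have swapped in a mirror flip.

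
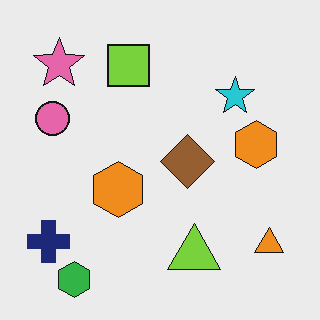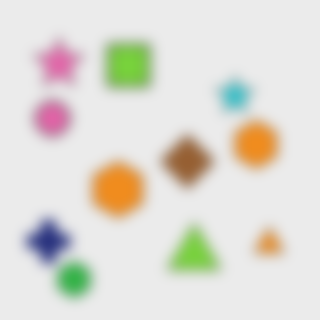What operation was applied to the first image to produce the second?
Heavily blurred.

Shape edges and outlines are uniformly softened across the whole image.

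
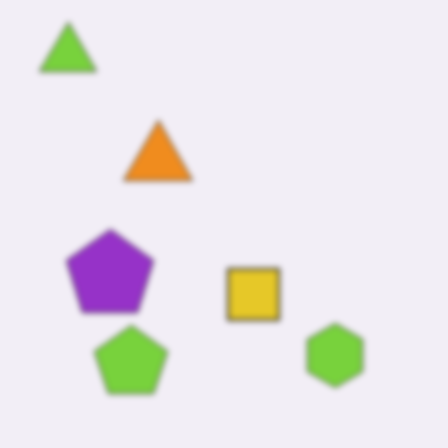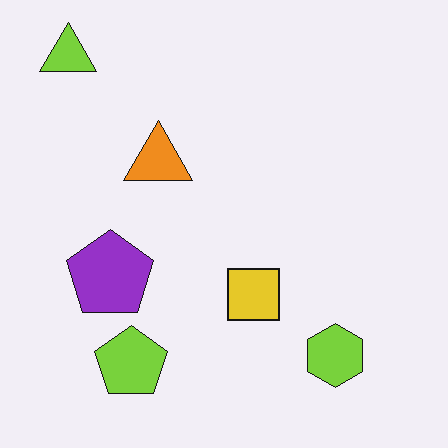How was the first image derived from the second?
Moderately blurred.

Shape edges and outlines are uniformly softened across the whole image.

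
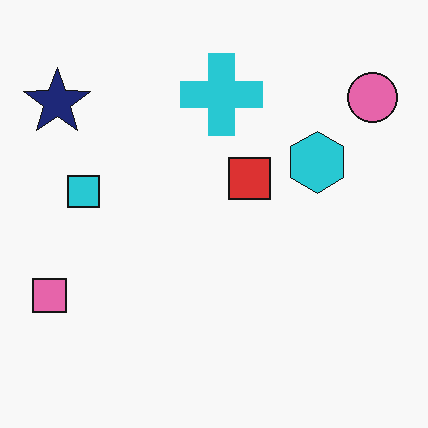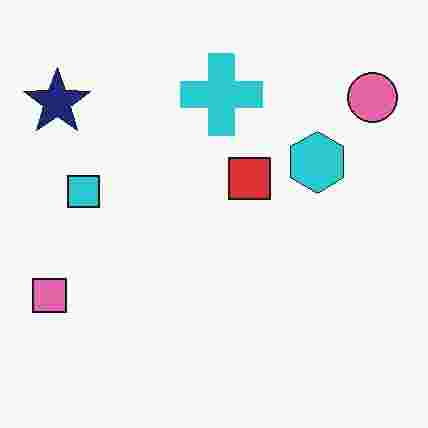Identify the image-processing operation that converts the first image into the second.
The second image is the first degraded with heavy JPEG compression.

Blocky 8×8 compression artifacts appear around shape edges and the flat background shows ringing — characteristic JPEG degradation.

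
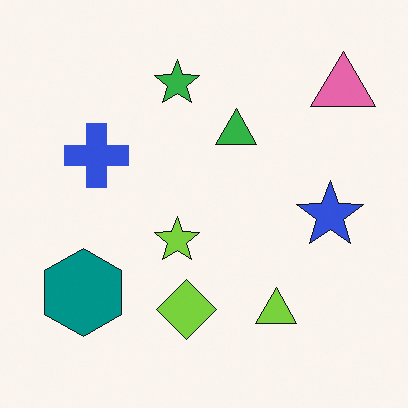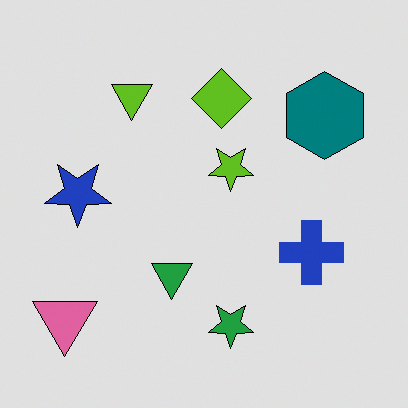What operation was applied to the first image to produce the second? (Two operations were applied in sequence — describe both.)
It was posterized to a reduced palette, then rotated 180°.

Each flat color has snapped to a coarser quantized level — most visibly, the near-white background has dropped to a flat grey. The pink triangle sits in the top-right of the first image and the bottom-left of the second — consistent with a whole-image 180° rotation.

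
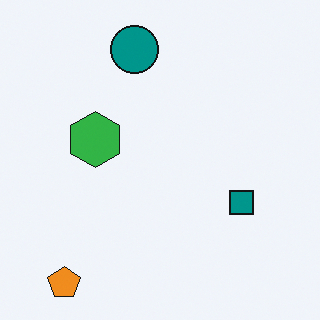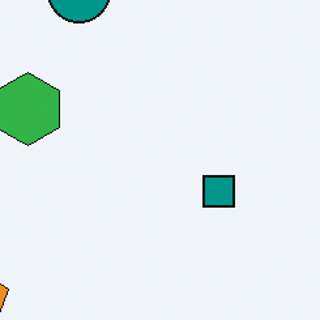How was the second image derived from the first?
This is the original image cropped to a modestly smaller region and rescaled.

The visible shapes are larger and the field of view is narrower; shapes near the original edges may be partly or wholly outside the frame — a crop-and-rescale.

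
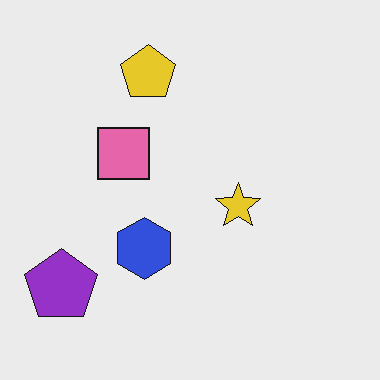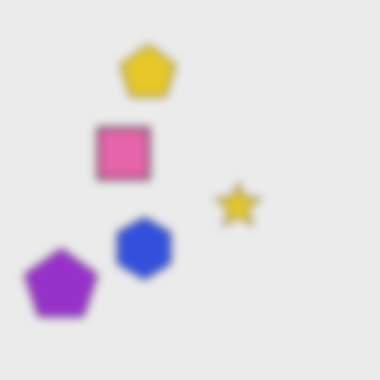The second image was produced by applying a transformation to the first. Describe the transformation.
The transformation is: moderately blurred.

Shape edges and outlines are uniformly softened across the whole image.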